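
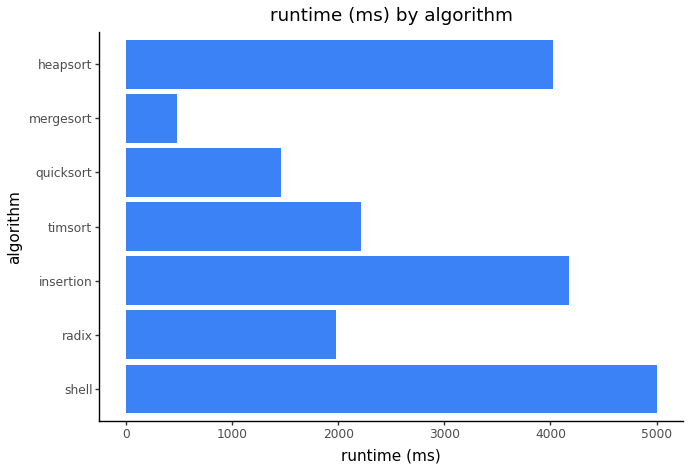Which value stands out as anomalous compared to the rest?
shell ≈ 5000; the rest sit between ≈ 500 and ≈ 4000.

shell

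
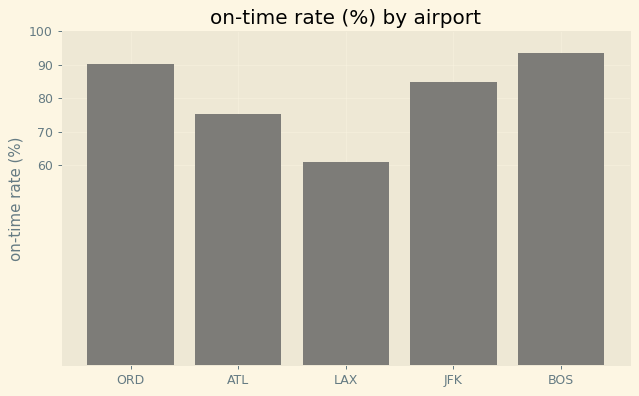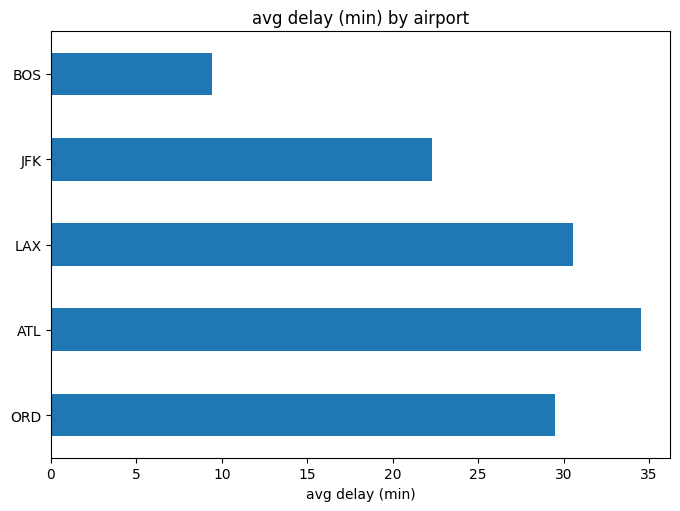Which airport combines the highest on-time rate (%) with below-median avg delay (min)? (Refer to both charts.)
BOS

Chart 2 median avg delay (min) ≈ 30; below-median airports: JFK, BOS. Among those, BOS has the highest on-time rate (%) (≈ 90).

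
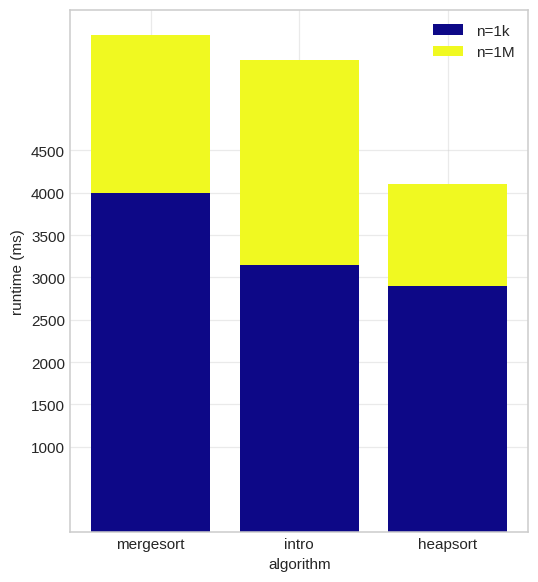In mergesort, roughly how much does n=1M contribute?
≈ 2000

n=1M top ≈ 6000, bottom ≈ 4000; segment ≈ 2000.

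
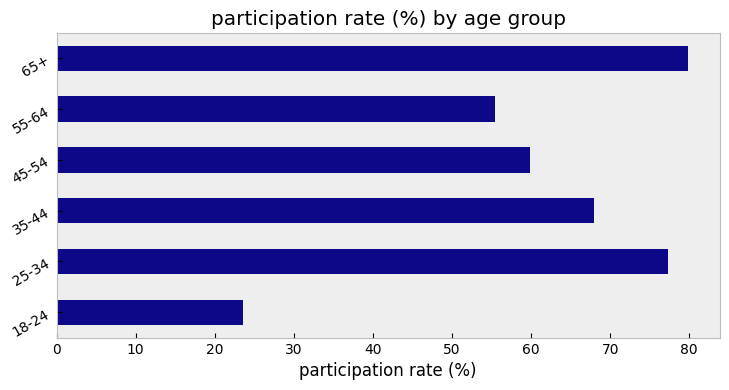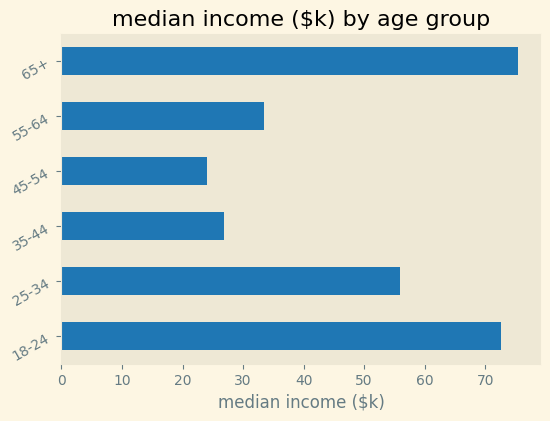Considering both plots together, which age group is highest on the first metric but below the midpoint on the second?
35-44

Chart 2 median median income ($k) ≈ 40; below-median age groups: 35-44, 45-54, 55-64. Among those, 35-44 has the highest participation rate (%) (≈ 70).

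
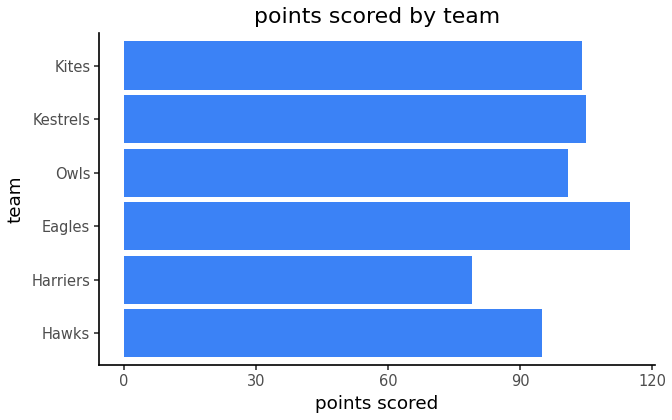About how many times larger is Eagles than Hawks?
Eagles ≈ 120, Hawks ≈ 100; 120/100 ≈ 1.2.

≈ 1.2×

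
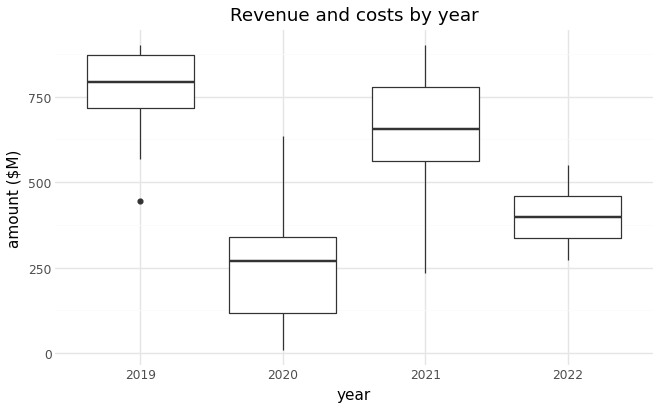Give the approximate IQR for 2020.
Q3 ≈ 350, Q1 ≈ 100; IQR ≈ 250.

≈ 250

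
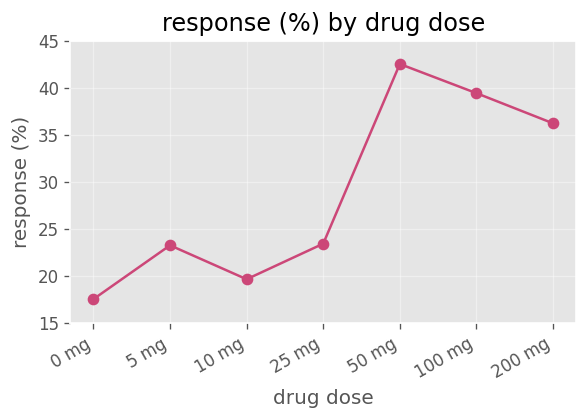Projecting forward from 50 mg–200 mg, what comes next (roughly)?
≈ 30

Last three: 45, 40, 35 → slope ≈ -5/step → next ≈ 30.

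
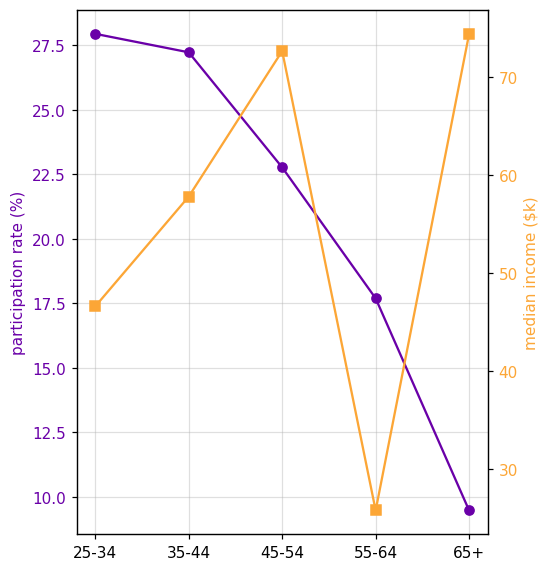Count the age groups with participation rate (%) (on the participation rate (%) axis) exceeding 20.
Above 20: 25-34, 35-44, 45-54.

3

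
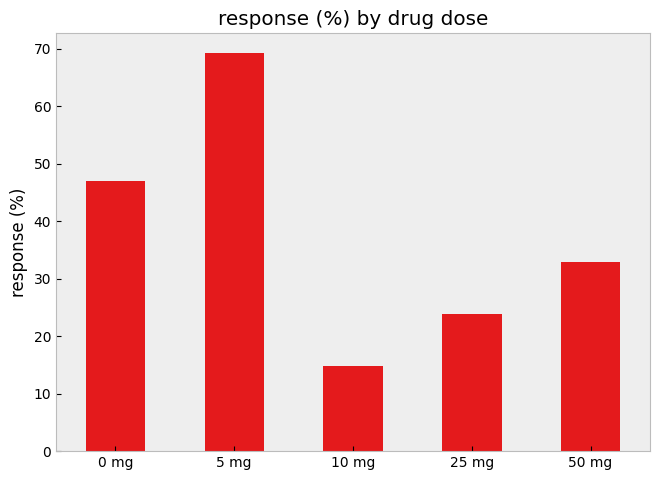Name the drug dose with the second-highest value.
Top 3: 5 mg ≈ 70, 0 mg ≈ 50, 50 mg ≈ 30.

0 mg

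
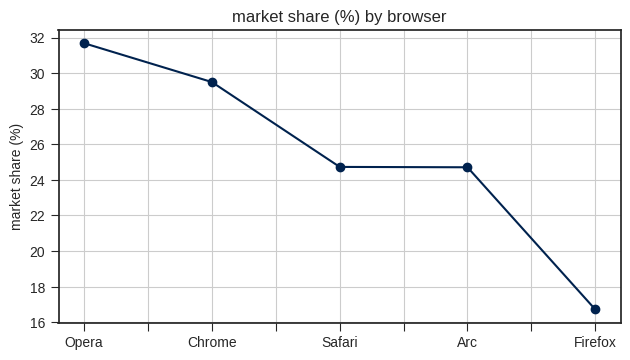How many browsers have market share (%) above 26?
Above 26: Opera, Chrome.

2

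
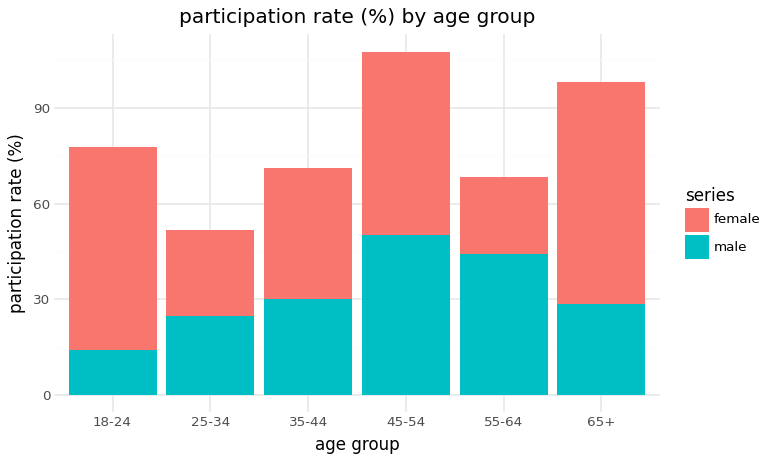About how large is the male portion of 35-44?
≈ 30

male top ≈ 30, bottom ≈ 0; segment ≈ 30.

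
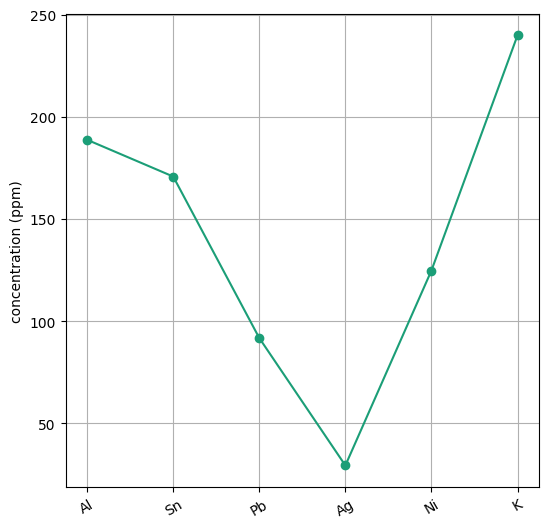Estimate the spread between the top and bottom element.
≈ 220

Max K ≈ 240, min Ag ≈ 20; range ≈ 220.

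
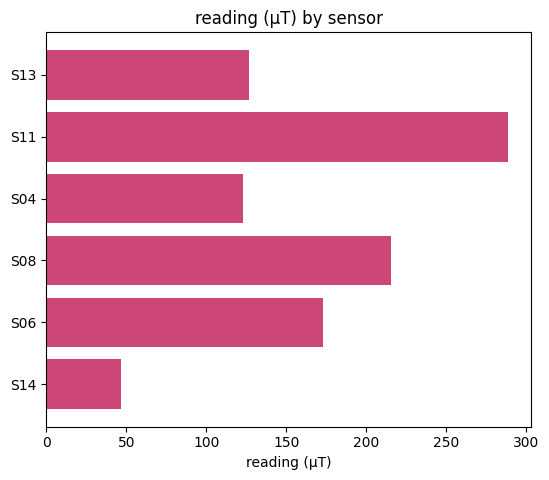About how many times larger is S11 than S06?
S11 ≈ 300, S06 ≈ 175; 300/175 ≈ 1.71.

≈ 1.71×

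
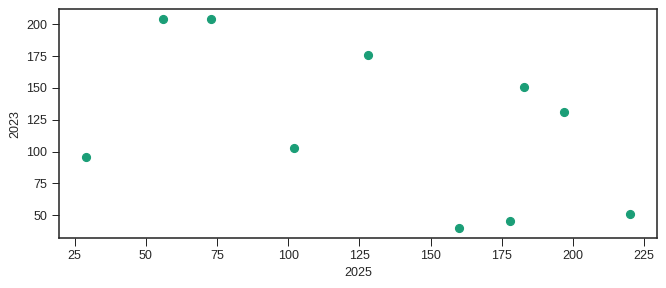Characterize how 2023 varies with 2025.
negative, moderate

Points are negatively correlated; moderate (|r| ≈ 0.5).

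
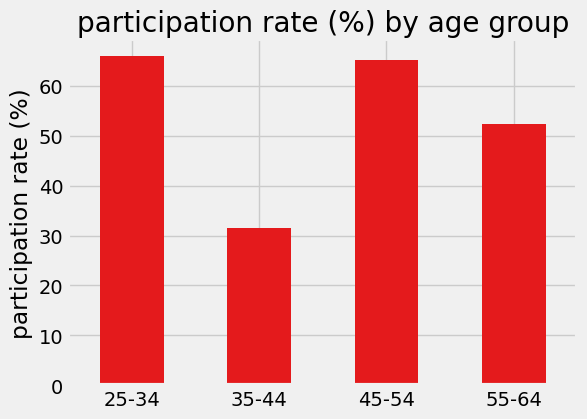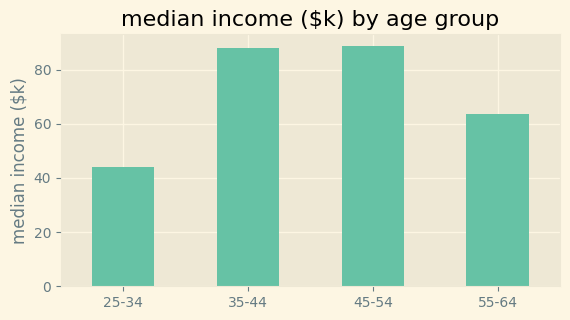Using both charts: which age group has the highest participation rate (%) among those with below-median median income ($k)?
25-34

Chart 2 median median income ($k) ≈ 80; below-median age groups: 25-34, 55-64. Among those, 25-34 has the highest participation rate (%) (≈ 70).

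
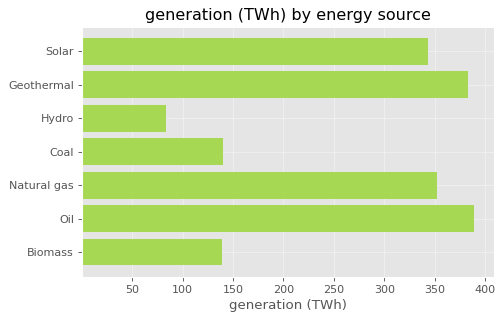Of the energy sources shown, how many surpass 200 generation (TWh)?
4

Above 200: Solar, Geothermal, Natural gas, Oil.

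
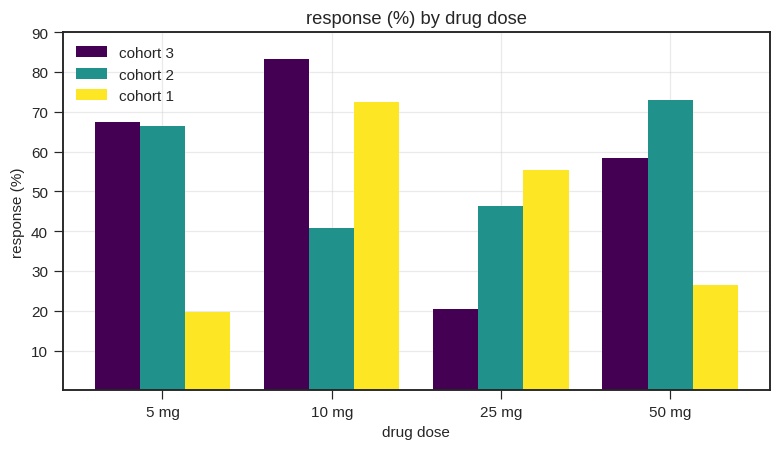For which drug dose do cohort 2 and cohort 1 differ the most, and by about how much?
5 mg, ≈ 50 %

5 mg: cohort 2 ≈ 70, cohort 1 ≈ 20 → gap ≈ 50. Next-largest (50 mg) is only ≈ 40.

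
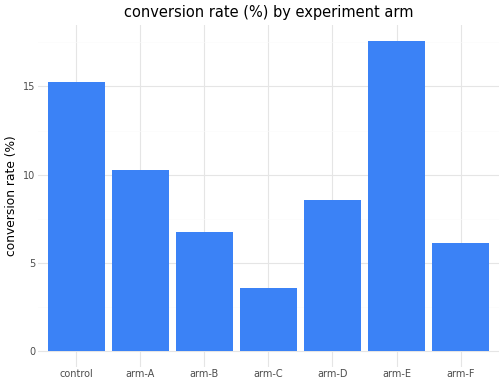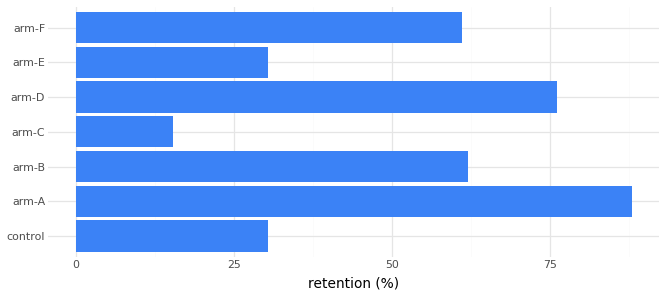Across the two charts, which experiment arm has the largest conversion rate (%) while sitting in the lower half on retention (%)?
arm-E

Chart 2 median retention (%) ≈ 60; below-median experiment arms: control, arm-C, arm-E. Among those, arm-E has the highest conversion rate (%) (≈ 18).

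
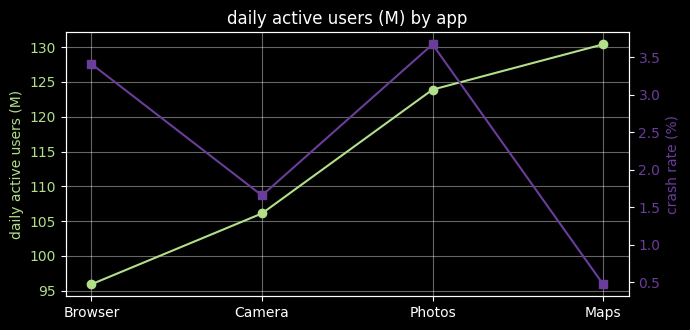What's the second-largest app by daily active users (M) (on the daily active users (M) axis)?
Top 3 (on the daily active users (M) axis): Maps ≈ 130, Photos ≈ 125, Camera ≈ 105.

Photos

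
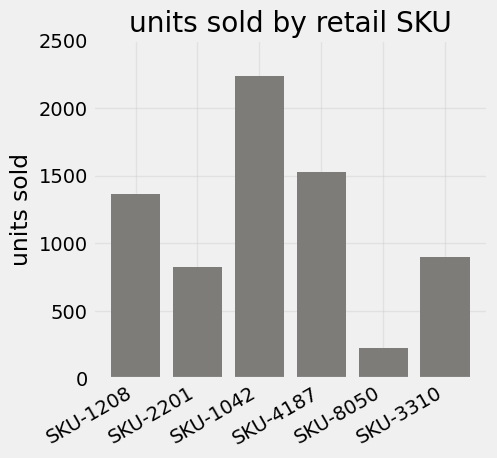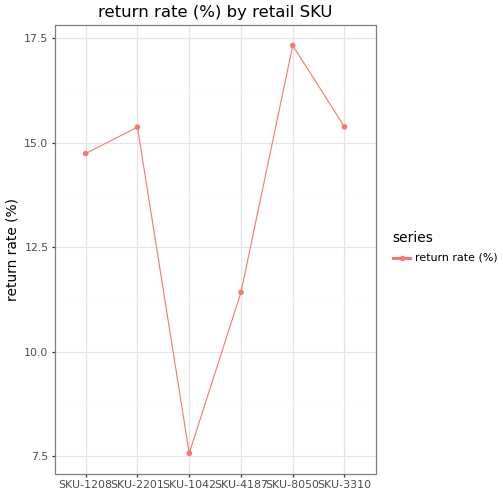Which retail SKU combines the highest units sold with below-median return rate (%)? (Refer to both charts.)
SKU-1042

Chart 2 median return rate (%) ≈ 16; below-median retail SKUs: SKU-1208, SKU-1042, SKU-4187. Among those, SKU-1042 has the highest units sold (≈ 2000).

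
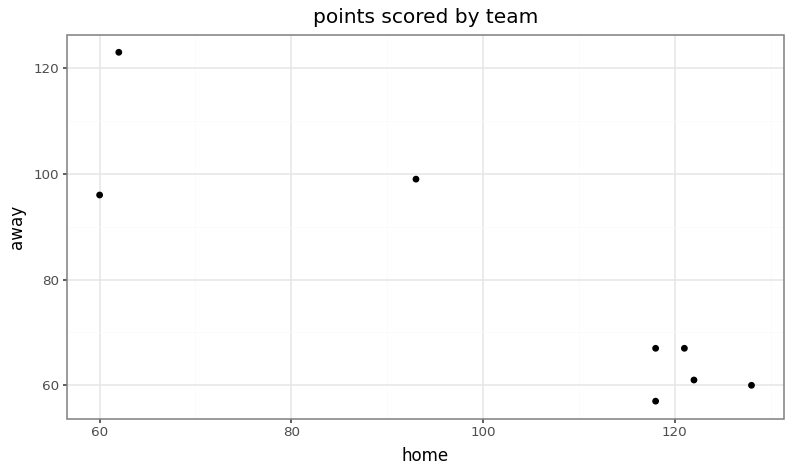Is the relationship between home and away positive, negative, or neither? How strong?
negative, strong

Points are negatively correlated; strong (|r| ≈ 0.9).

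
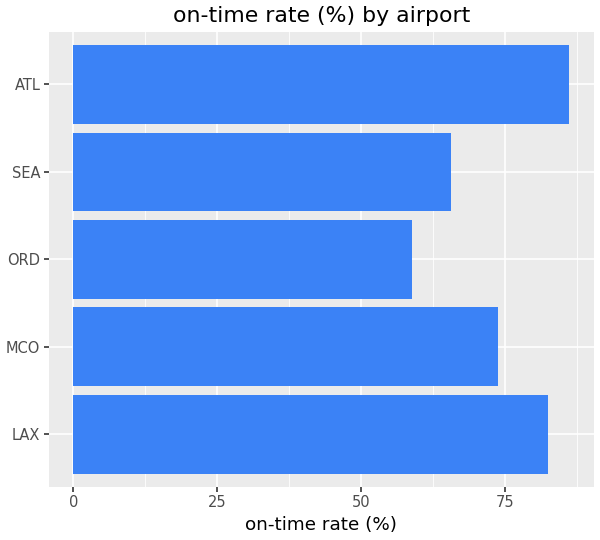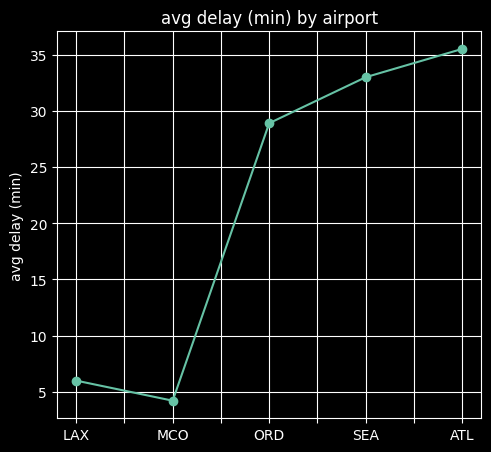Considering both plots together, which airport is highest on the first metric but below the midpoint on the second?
LAX

Chart 2 median avg delay (min) ≈ 30; below-median airports: LAX, MCO. Among those, LAX has the highest on-time rate (%) (≈ 80).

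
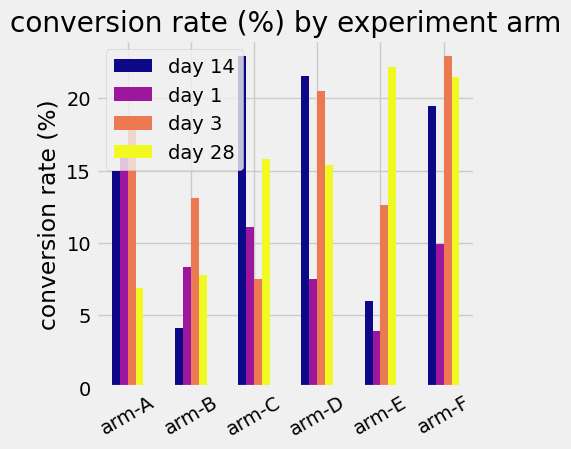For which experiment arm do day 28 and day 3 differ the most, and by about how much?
arm-A, ≈ 12 %

arm-A: day 28 ≈ 6, day 3 ≈ 18 → gap ≈ 12. Next-largest (arm-E) is only ≈ 10.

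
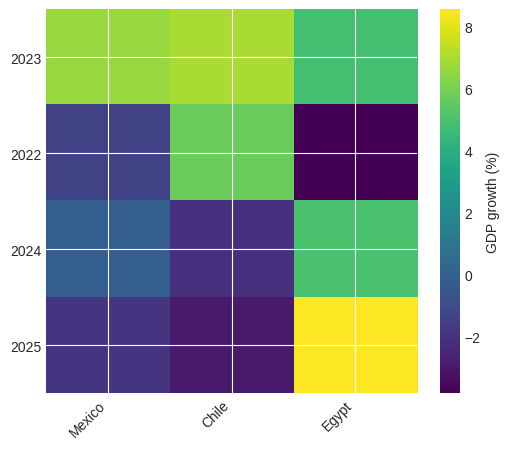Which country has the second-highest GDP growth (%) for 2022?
Mexico

Top 3 for 2022: Chile ≈ 6, Mexico ≈ -2, Egypt ≈ -4.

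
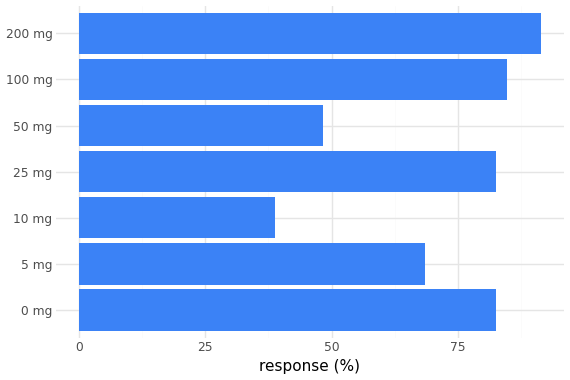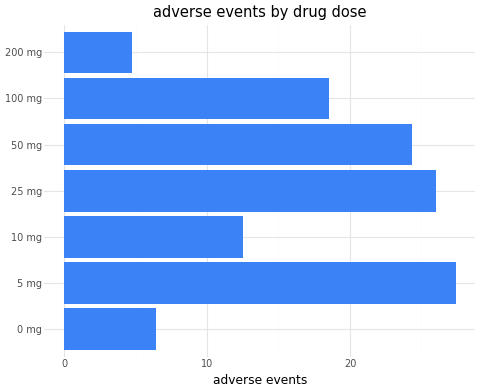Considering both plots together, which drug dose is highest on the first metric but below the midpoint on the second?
200 mg

Chart 2 median adverse events ≈ 20; below-median drug doses: 0 mg, 10 mg, 200 mg. Among those, 200 mg has the highest response (%) (≈ 90).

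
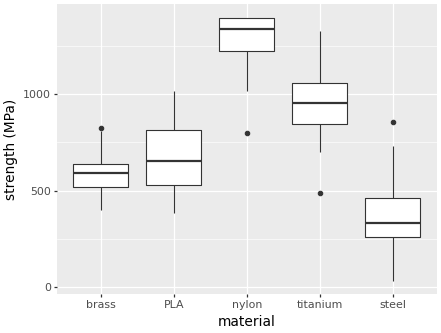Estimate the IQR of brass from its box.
Q3 ≈ 600, Q1 ≈ 500; IQR ≈ 100.

≈ 100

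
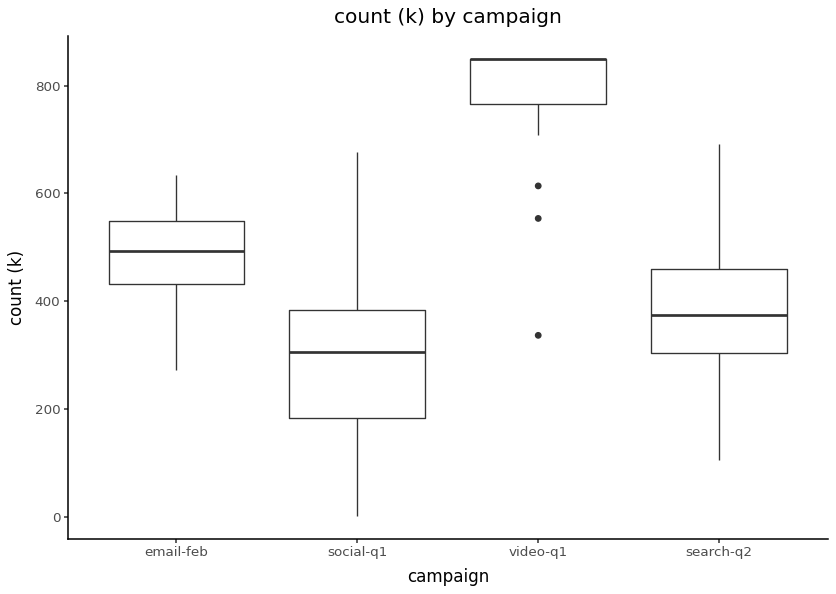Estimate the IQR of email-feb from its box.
Q3 ≈ 550, Q1 ≈ 450; IQR ≈ 100.

≈ 100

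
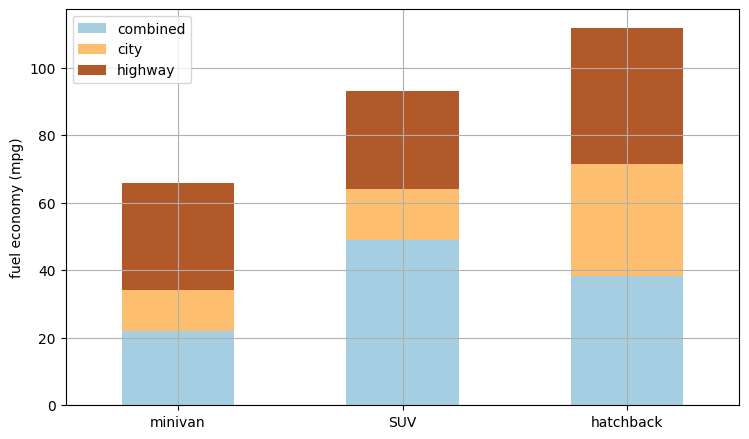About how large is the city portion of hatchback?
≈ 30

city top ≈ 70, bottom ≈ 40; segment ≈ 30.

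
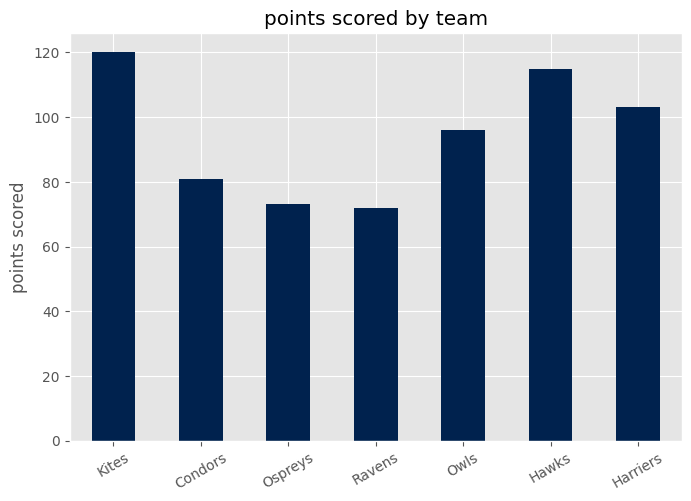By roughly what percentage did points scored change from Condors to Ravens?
≈ -12.5%

Condors ≈ 80, Ravens ≈ 70; (70 − 80) / 80 ≈ -12.5%.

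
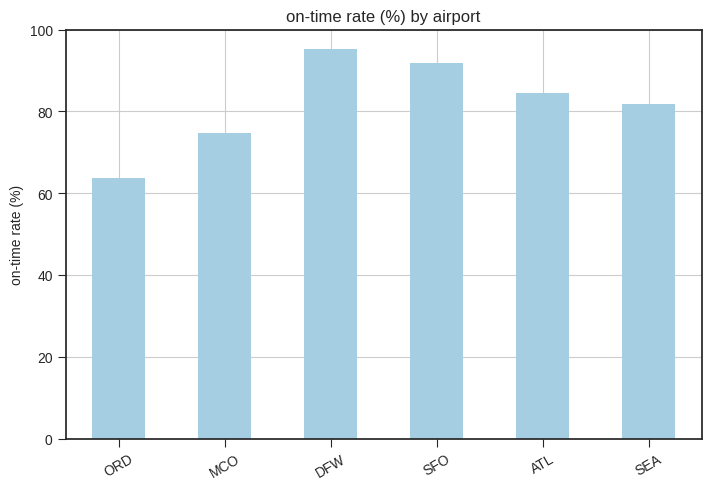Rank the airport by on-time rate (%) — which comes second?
SFO

Top 3: DFW ≈ 100, SFO ≈ 90, ATL ≈ 80.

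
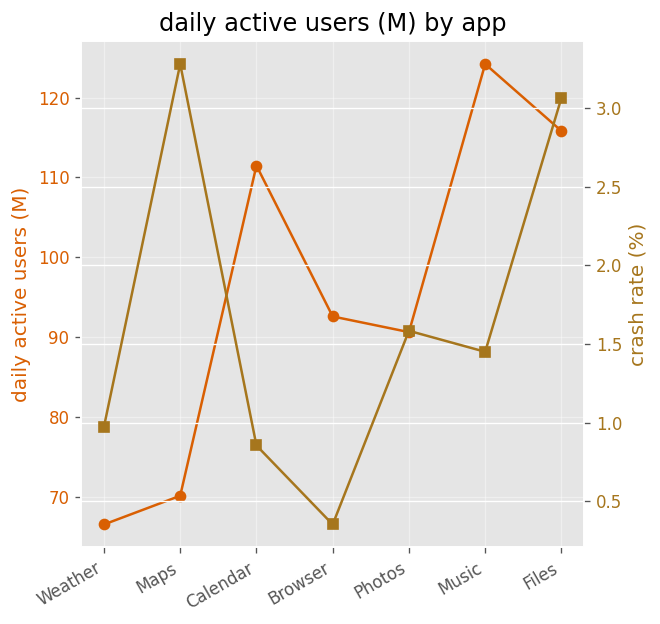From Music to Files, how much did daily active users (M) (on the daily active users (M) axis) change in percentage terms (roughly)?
Music ≈ 125, Files ≈ 115; (115 − 125) / 125 ≈ -8%.

≈ -8%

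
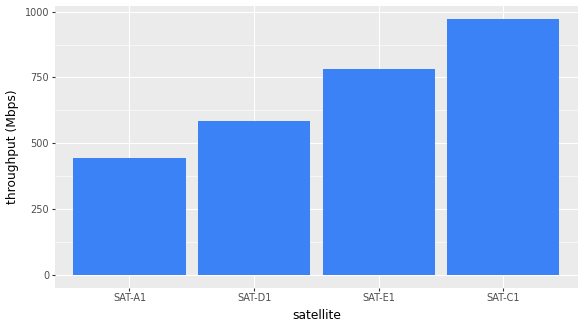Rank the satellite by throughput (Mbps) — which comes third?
Top 4: SAT-C1 ≈ 1000, SAT-E1 ≈ 800, SAT-D1 ≈ 600, SAT-A1 ≈ 400.

SAT-D1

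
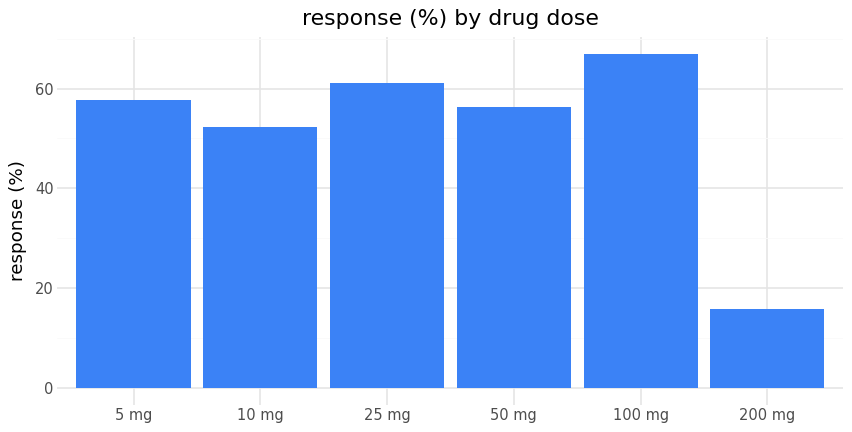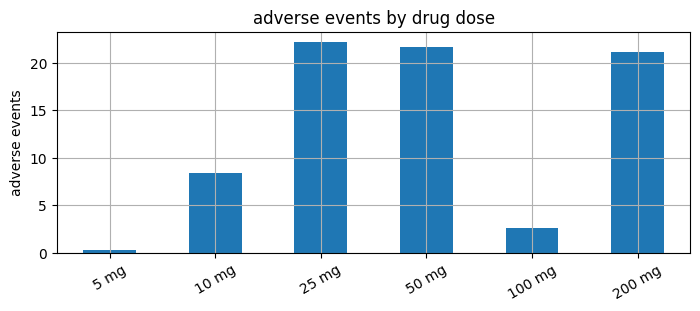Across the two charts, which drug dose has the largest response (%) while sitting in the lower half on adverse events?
100 mg

Chart 2 median adverse events ≈ 15; below-median drug doses: 5 mg, 10 mg, 100 mg. Among those, 100 mg has the highest response (%) (≈ 70).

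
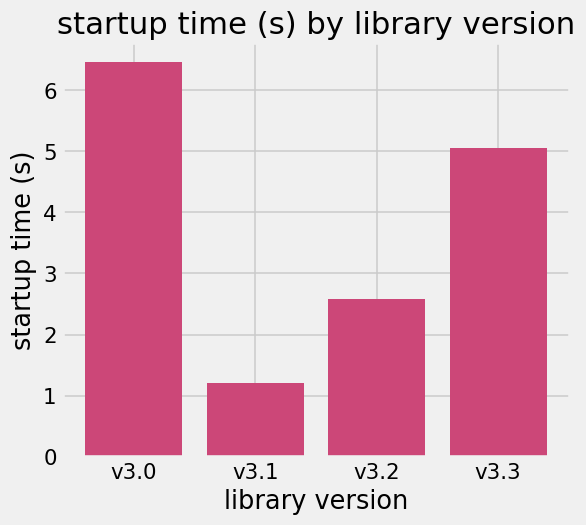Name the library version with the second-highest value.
Top 3: v3.0 ≈ 6, v3.3 ≈ 5, v3.2 ≈ 3.

v3.3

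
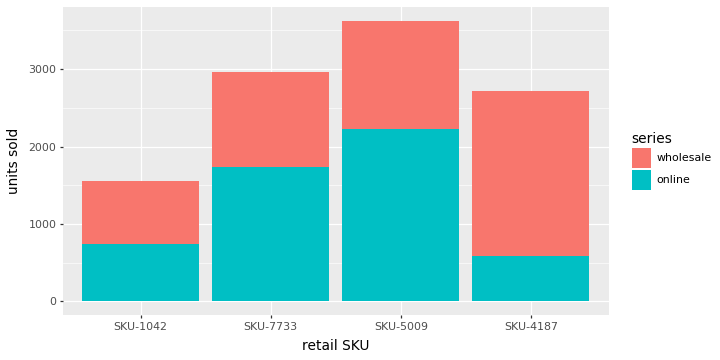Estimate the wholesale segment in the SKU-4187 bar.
wholesale top ≈ 2500, bottom ≈ 500; segment ≈ 2000.

≈ 2000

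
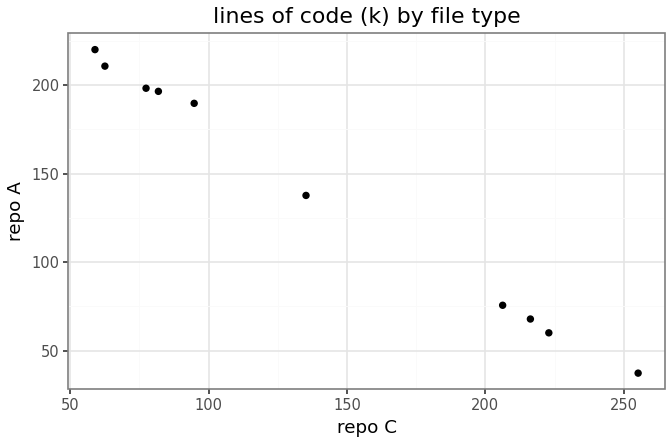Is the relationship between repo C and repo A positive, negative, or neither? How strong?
Points are negatively correlated; strong (|r| ≈ 1.0).

negative, strong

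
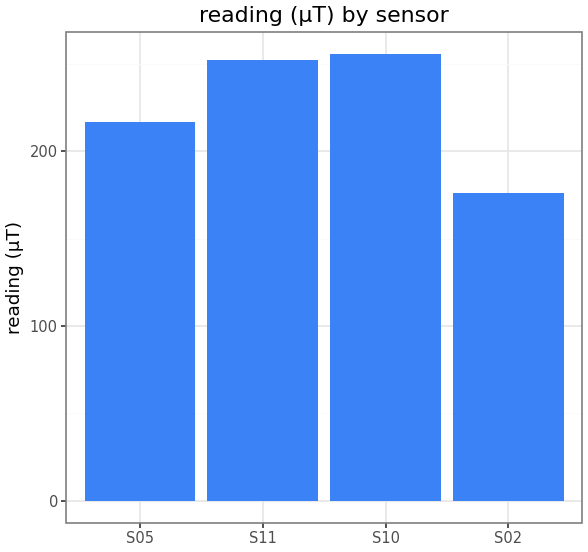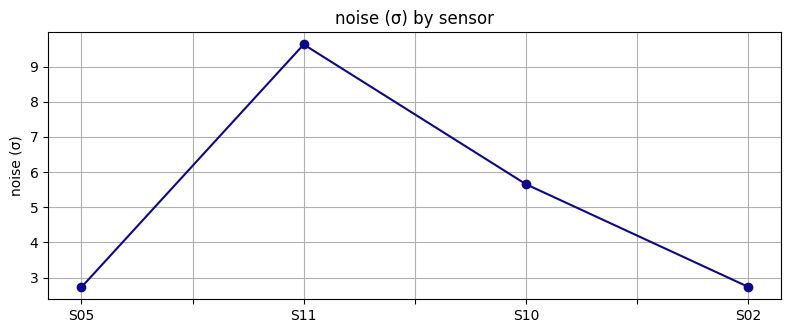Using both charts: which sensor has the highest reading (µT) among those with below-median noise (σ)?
S05

Chart 2 median noise (σ) ≈ 4; below-median sensors: S05, S02. Among those, S05 has the highest reading (µT) (≈ 225).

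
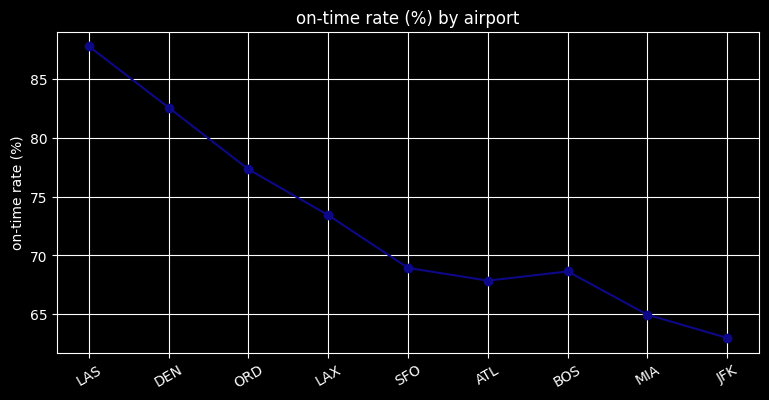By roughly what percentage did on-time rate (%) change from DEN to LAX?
≈ -11.8%

DEN ≈ 85, LAX ≈ 75; (75 − 85) / 85 ≈ -11.8%.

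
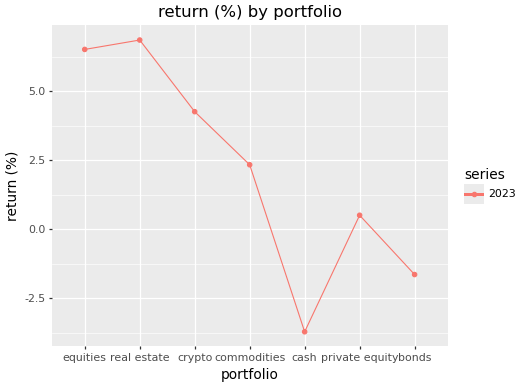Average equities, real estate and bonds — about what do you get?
(7 + 7 + -2) / 3 ≈ 4.

≈ 4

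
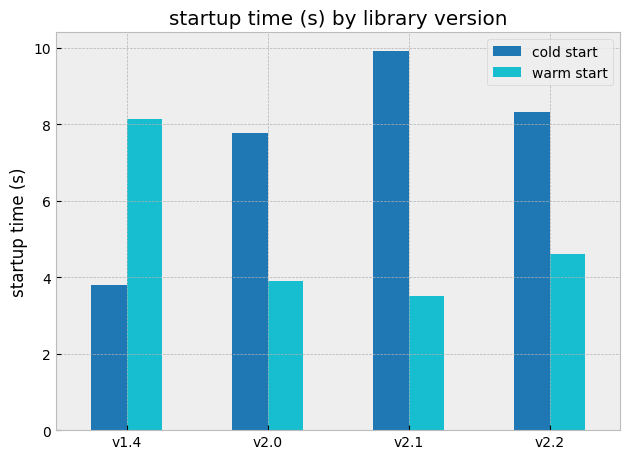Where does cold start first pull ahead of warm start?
v1.4: cold start ≈ 4 vs warm start ≈ 8 (not yet); v2.0: cold start ≈ 8 vs warm start ≈ 4 (first crossover).

v2.0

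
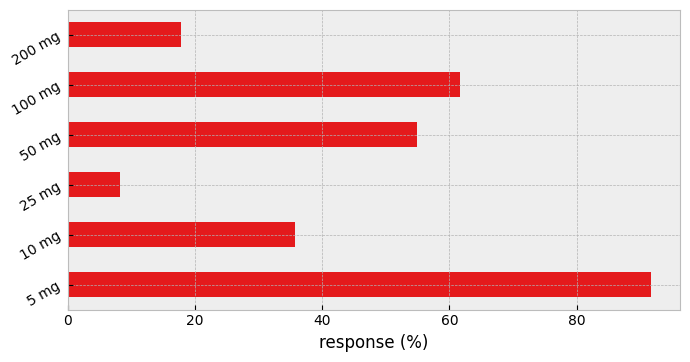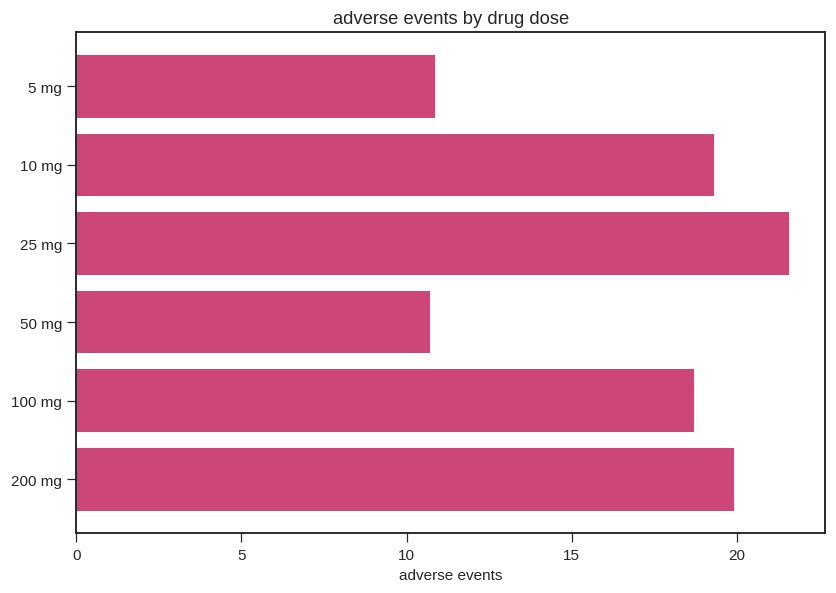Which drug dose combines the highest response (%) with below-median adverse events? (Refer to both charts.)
Chart 2 median adverse events ≈ 20; below-median drug doses: 5 mg, 50 mg, 100 mg. Among those, 5 mg has the highest response (%) (≈ 90).

5 mg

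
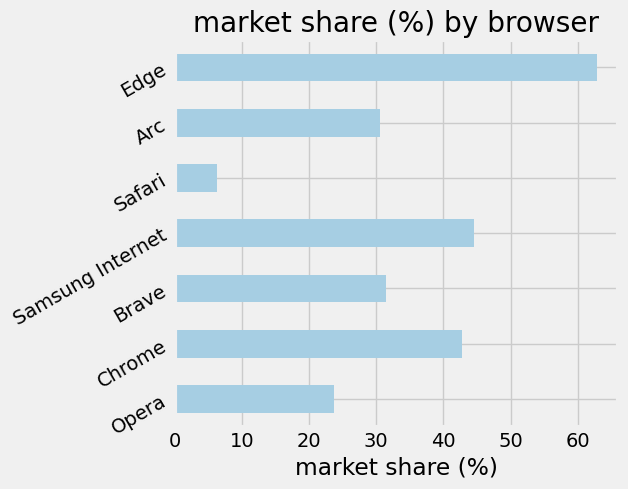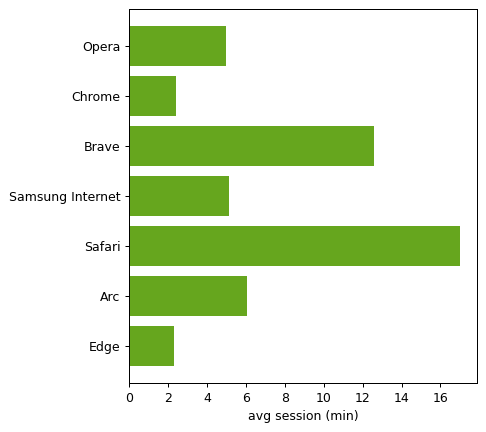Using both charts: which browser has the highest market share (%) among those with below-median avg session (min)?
Edge

Chart 2 median avg session (min) ≈ 6; below-median browsers: Opera, Chrome, Edge. Among those, Edge has the highest market share (%) (≈ 60).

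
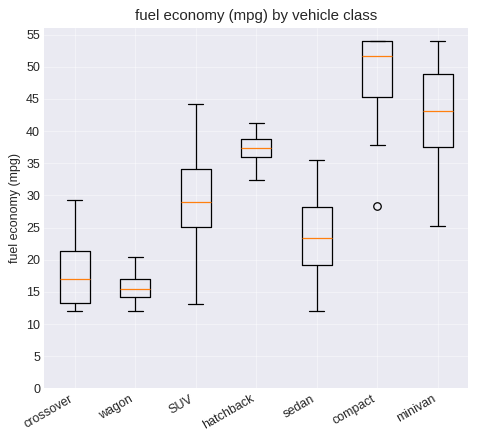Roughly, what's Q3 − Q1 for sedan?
≈ 10

Q3 ≈ 30, Q1 ≈ 20; IQR ≈ 10.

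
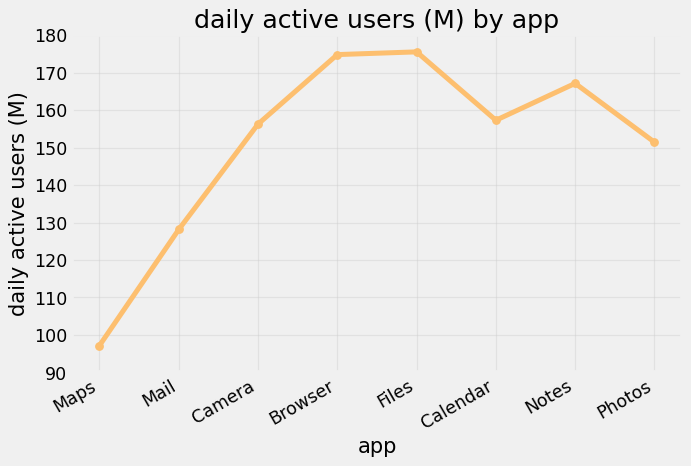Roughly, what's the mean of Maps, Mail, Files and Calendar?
≈ 142

(100 + 130 + 180 + 160) / 4 ≈ 142.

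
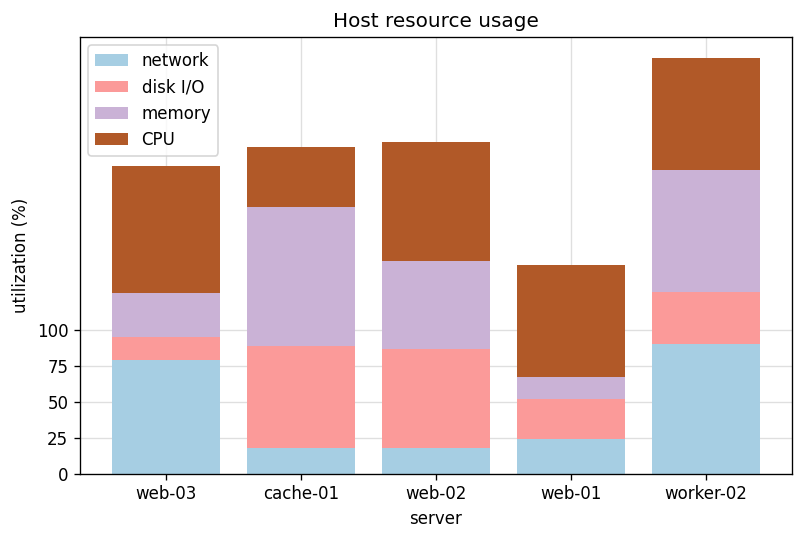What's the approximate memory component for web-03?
≈ 25

memory top ≈ 125, bottom ≈ 100; segment ≈ 25.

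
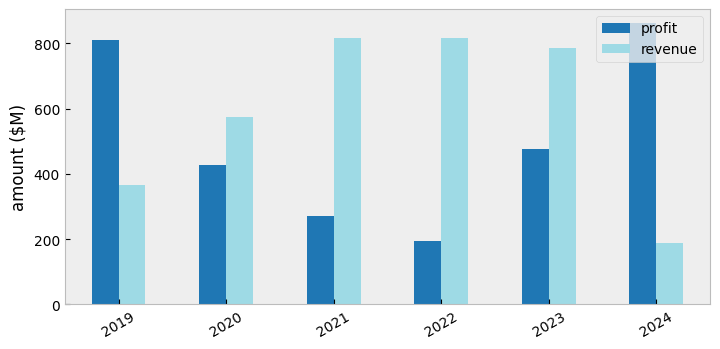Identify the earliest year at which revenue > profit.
2020

2019: revenue ≈ 400 vs profit ≈ 800 (not yet); 2020: revenue ≈ 600 vs profit ≈ 400 (first crossover).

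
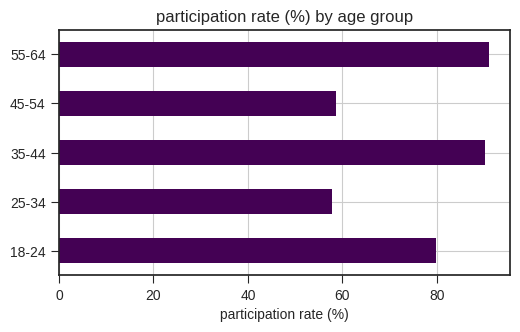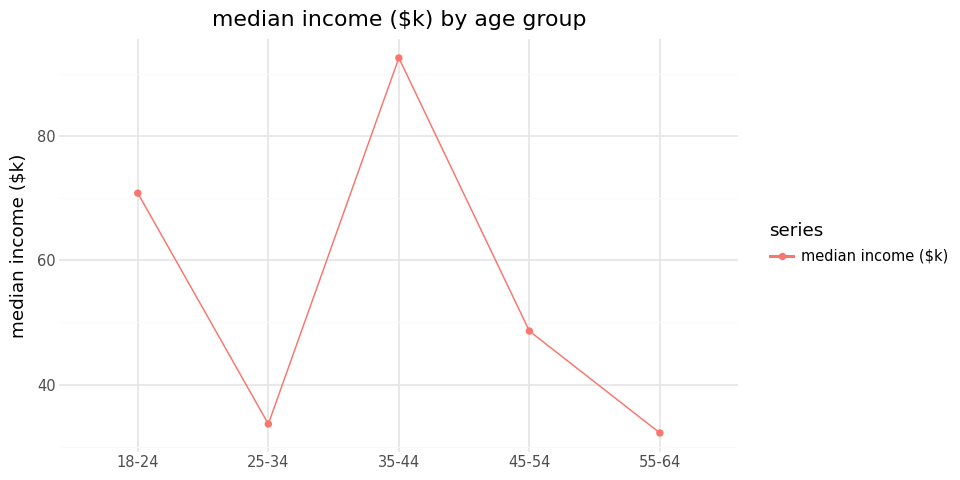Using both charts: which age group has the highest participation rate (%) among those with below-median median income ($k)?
Chart 2 median median income ($k) ≈ 50; below-median age groups: 25-34, 55-64. Among those, 55-64 has the highest participation rate (%) (≈ 90).

55-64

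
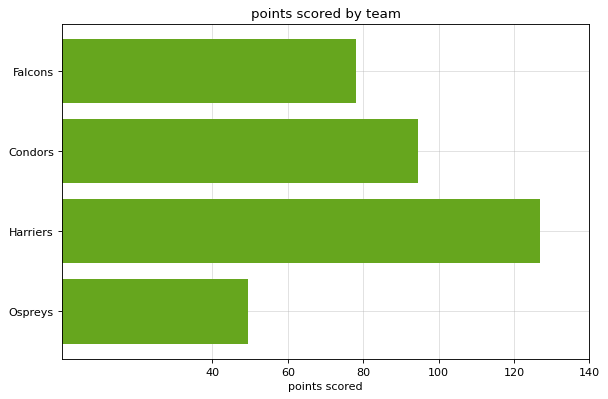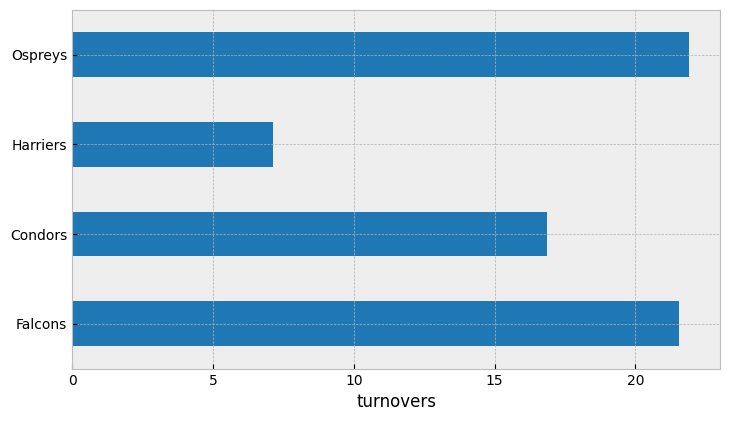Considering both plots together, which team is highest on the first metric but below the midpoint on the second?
Harriers

Chart 2 median turnovers ≈ 20; below-median teams: Condors, Harriers. Among those, Harriers has the highest points scored (≈ 120).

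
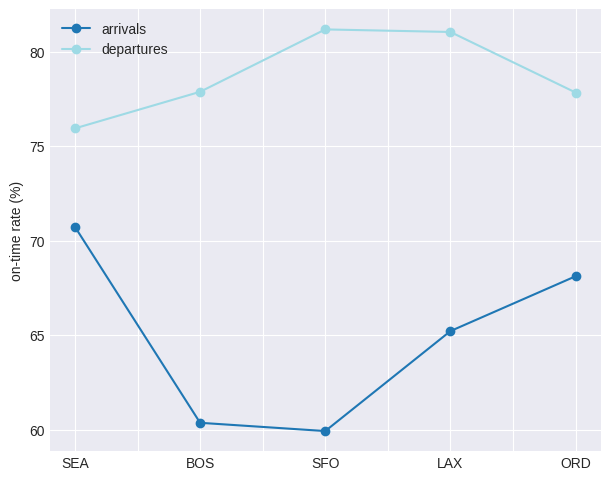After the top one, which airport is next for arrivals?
ORD

Top 3 for arrivals: SEA ≈ 70, ORD ≈ 68, LAX ≈ 66.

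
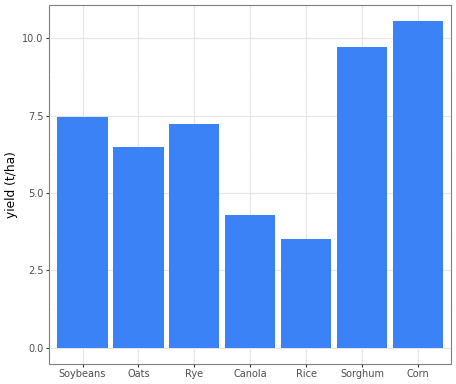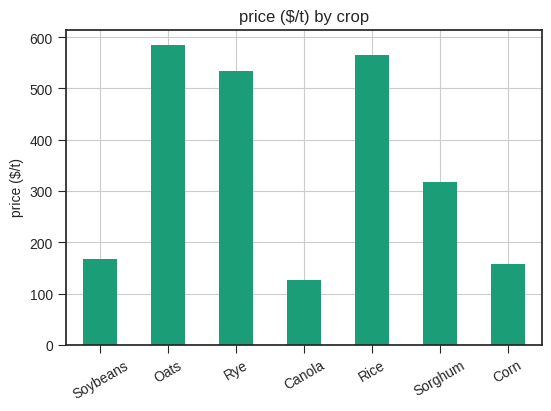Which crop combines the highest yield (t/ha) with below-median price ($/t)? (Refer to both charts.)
Chart 2 median price ($/t) ≈ 300; below-median crops: Soybeans, Canola, Corn. Among those, Corn has the highest yield (t/ha) (≈ 11).

Corn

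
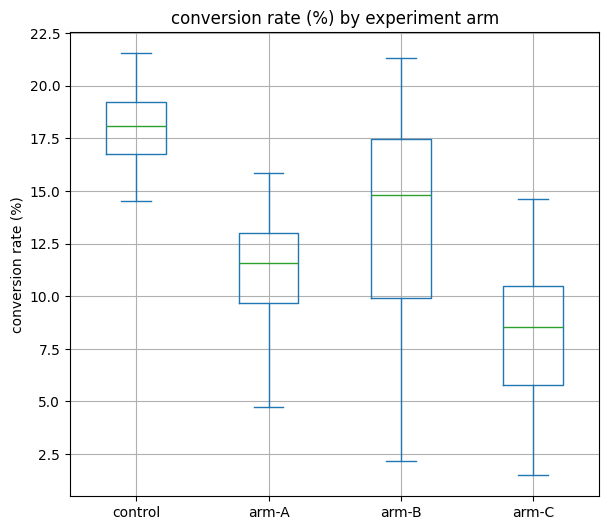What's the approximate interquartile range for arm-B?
≈ 7

Q3 ≈ 17, Q1 ≈ 10; IQR ≈ 7.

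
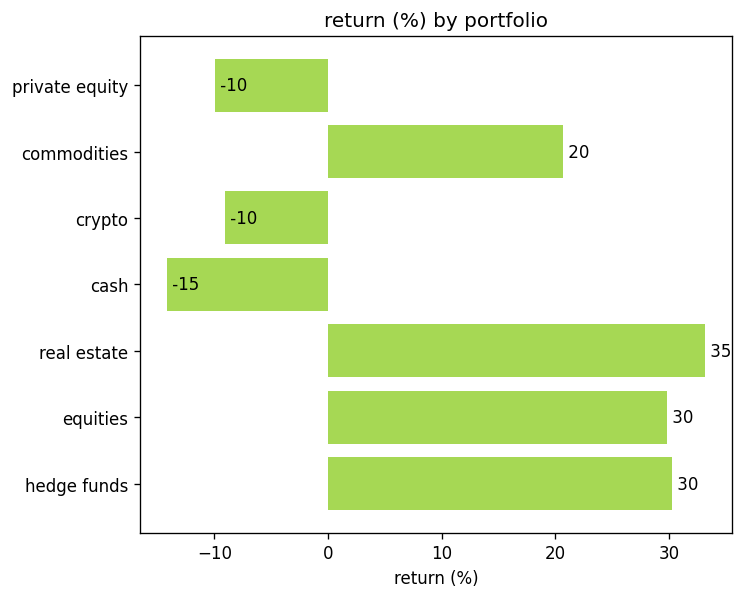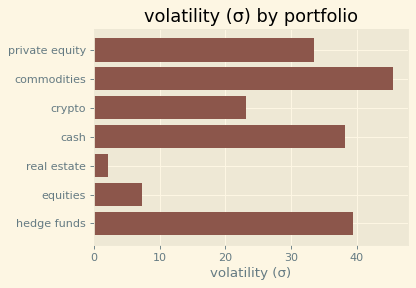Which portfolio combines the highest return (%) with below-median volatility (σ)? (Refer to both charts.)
Chart 2 median volatility (σ) ≈ 35; below-median portfolios: crypto, real estate, equities. Among those, real estate has the highest return (%) (≈ 35).

real estate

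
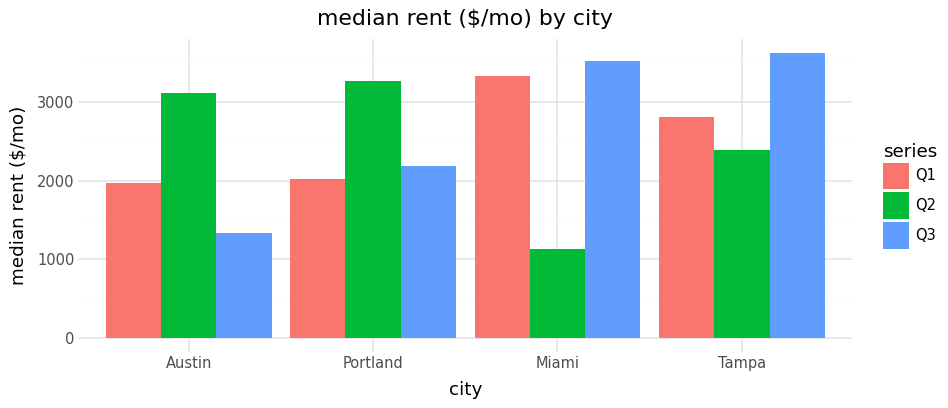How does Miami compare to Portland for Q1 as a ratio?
≈ 1.75×

Miami ≈ 3500, Portland ≈ 2000; 3500/2000 ≈ 1.75.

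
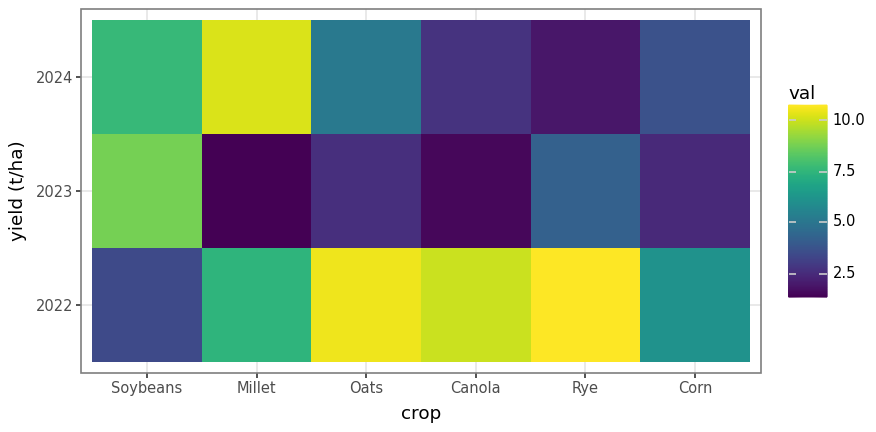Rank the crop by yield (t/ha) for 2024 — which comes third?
Oats

Top 4 for 2024: Millet ≈ 10, Soybeans ≈ 8, Oats ≈ 5, Corn ≈ 4.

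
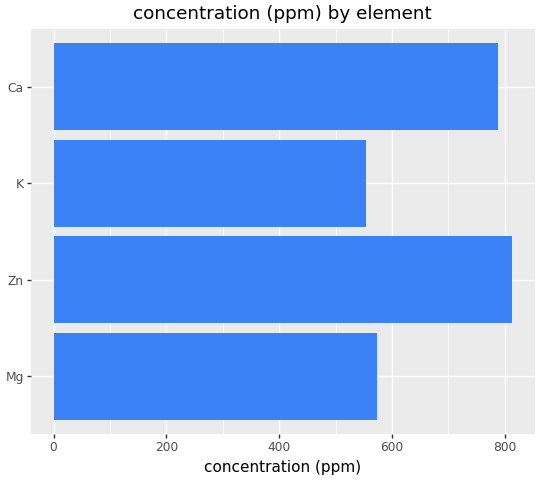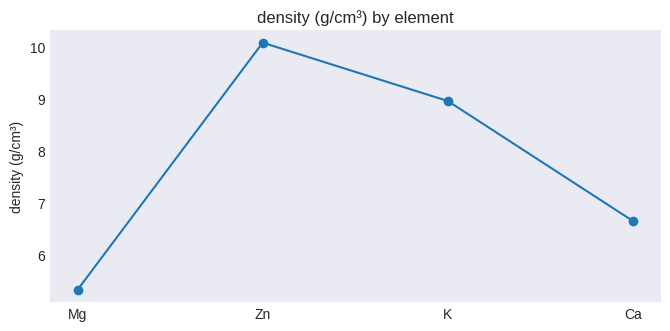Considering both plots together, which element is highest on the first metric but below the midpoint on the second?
Chart 2 median density (g/cm³) ≈ 8; below-median elements: Mg, Ca. Among those, Ca has the highest concentration (ppm) (≈ 800).

Ca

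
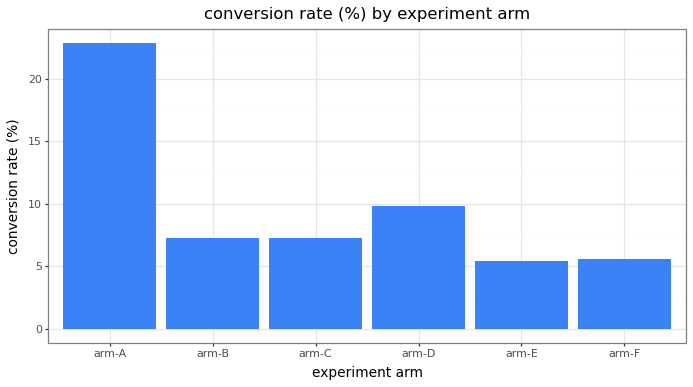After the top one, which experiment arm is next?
Top 3: arm-A ≈ 22, arm-D ≈ 10, arm-C ≈ 8.

arm-D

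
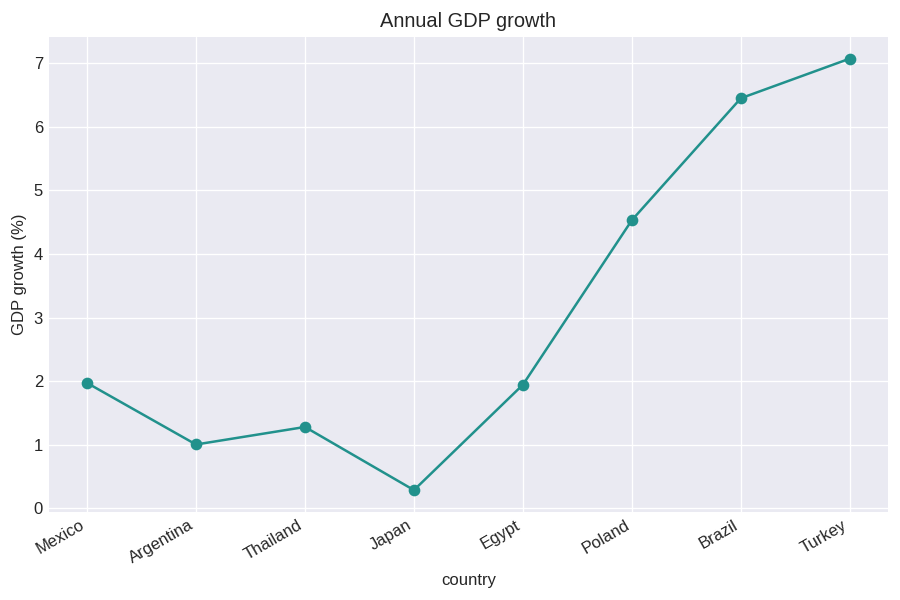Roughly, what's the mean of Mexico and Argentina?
(2 + 1) / 2 ≈ 2.

≈ 2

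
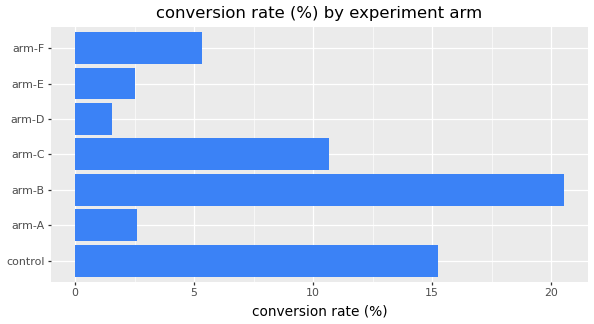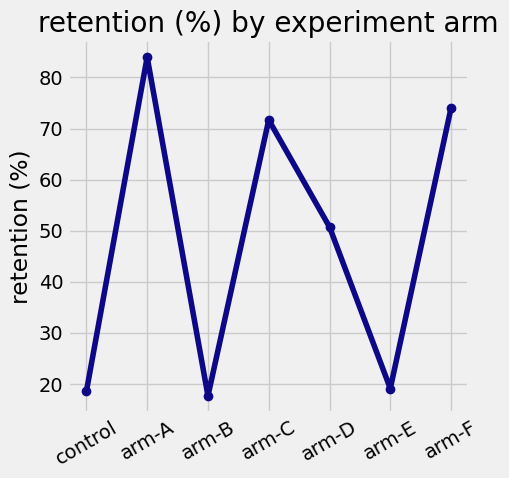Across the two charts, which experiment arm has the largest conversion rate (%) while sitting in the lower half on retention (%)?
Chart 2 median retention (%) ≈ 50; below-median experiment arms: control, arm-B, arm-E. Among those, arm-B has the highest conversion rate (%) (≈ 20).

arm-B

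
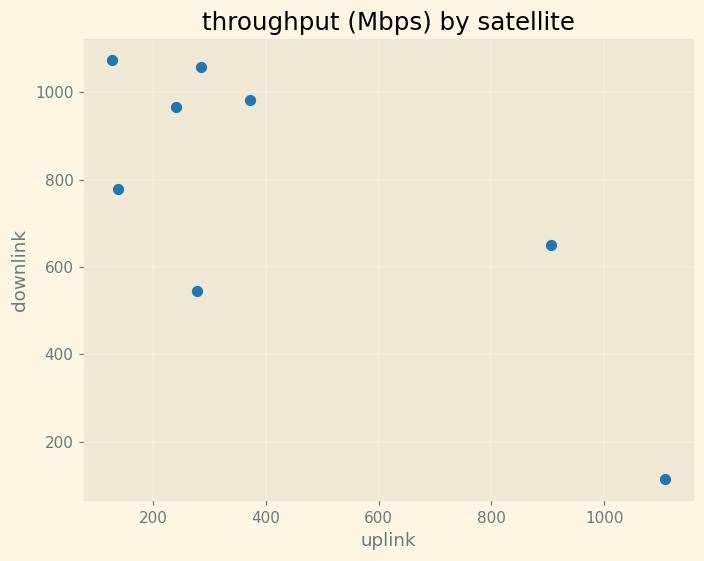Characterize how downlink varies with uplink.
Points are negatively correlated; strong (|r| ≈ 0.8).

negative, strong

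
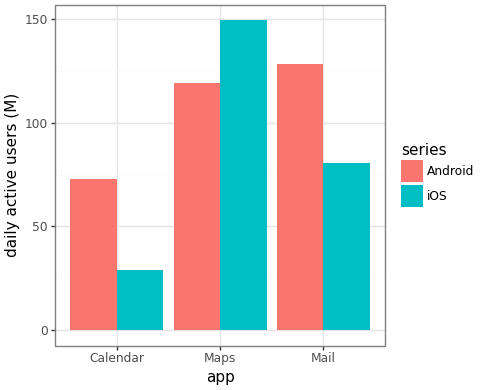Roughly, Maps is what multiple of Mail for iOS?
≈ 1.75×

Maps ≈ 140, Mail ≈ 80; 140/80 ≈ 1.75.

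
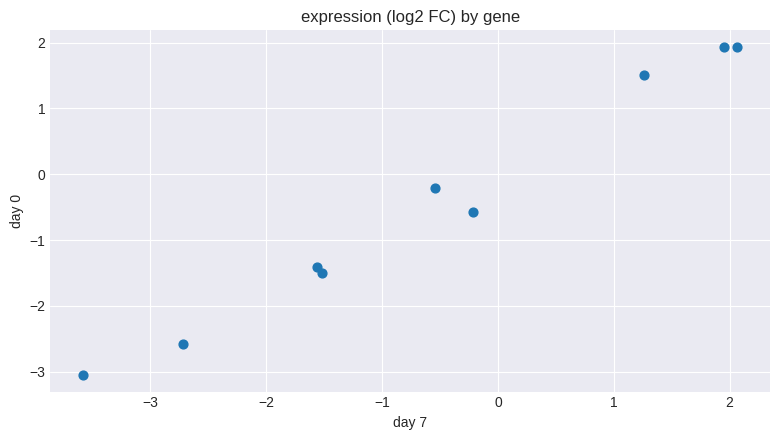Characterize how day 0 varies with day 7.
positive, strong

Points are positively correlated; strong (|r| ≈ 1.0).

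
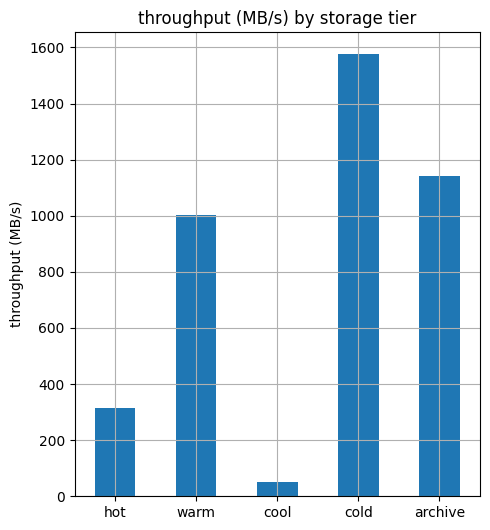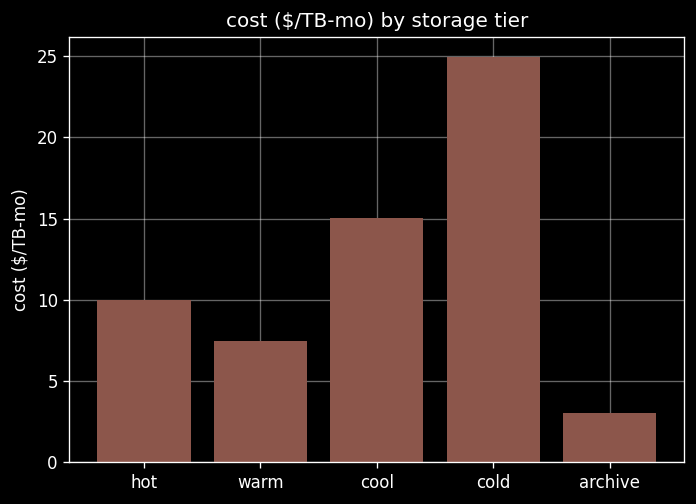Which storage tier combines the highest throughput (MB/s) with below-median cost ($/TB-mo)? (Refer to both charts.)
archive

Chart 2 median cost ($/TB-mo) ≈ 10; below-median storage tiers: warm, archive. Among those, archive has the highest throughput (MB/s) (≈ 1200).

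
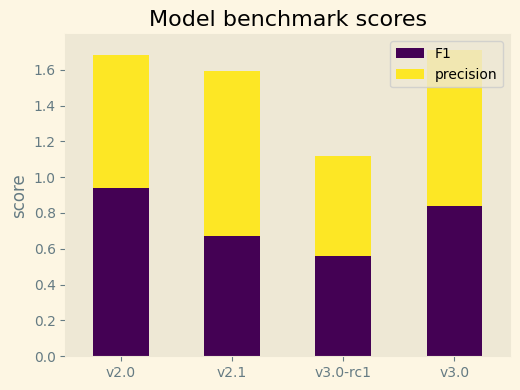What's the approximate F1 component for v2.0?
F1 top ≈ 1.0, bottom ≈ 0.0; segment ≈ 1.0.

≈ 1.0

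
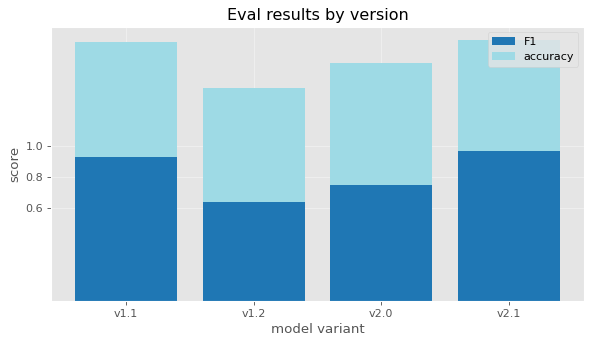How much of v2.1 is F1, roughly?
≈ 1.0

F1 top ≈ 1.0, bottom ≈ 0.0; segment ≈ 1.0.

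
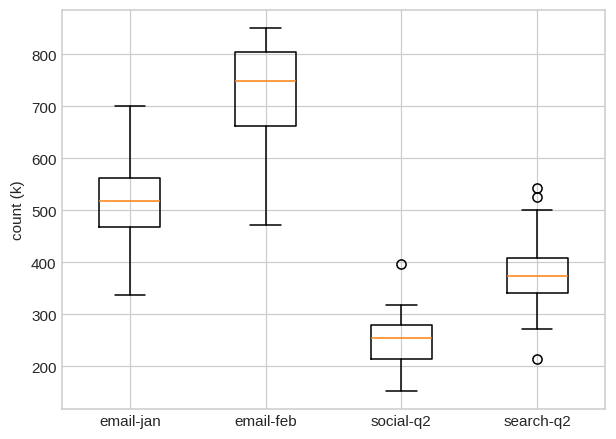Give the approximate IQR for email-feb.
Q3 ≈ 800, Q1 ≈ 650; IQR ≈ 150.

≈ 150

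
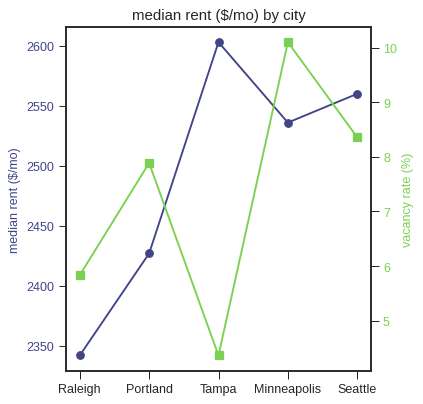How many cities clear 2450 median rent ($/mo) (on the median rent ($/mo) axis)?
3

Above 2450: Tampa, Minneapolis, Seattle.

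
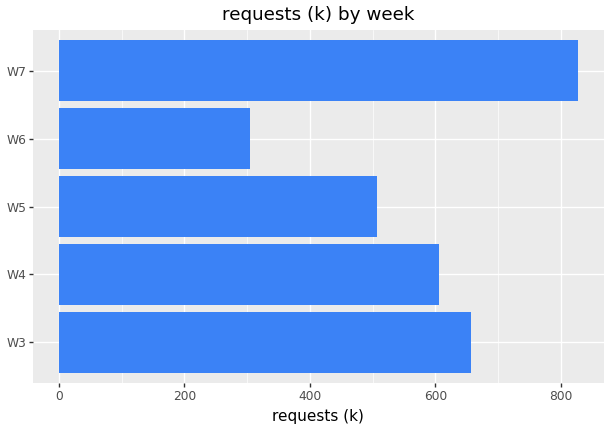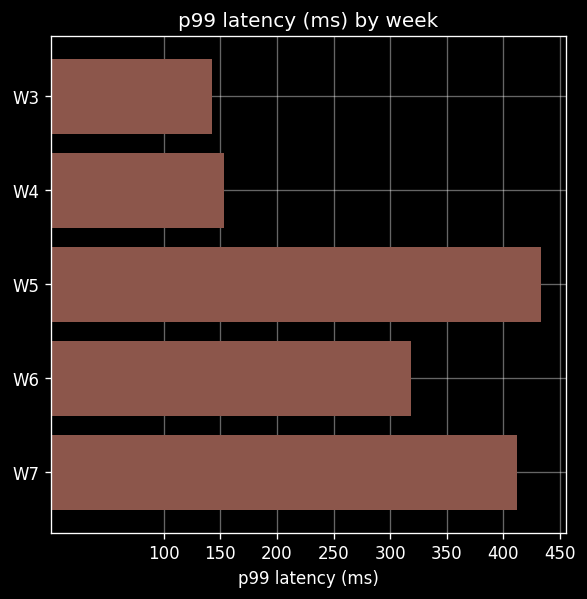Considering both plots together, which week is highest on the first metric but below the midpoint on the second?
Chart 2 median p99 latency (ms) ≈ 300; below-median weeks: W3, W4. Among those, W3 has the highest requests (k) (≈ 700).

W3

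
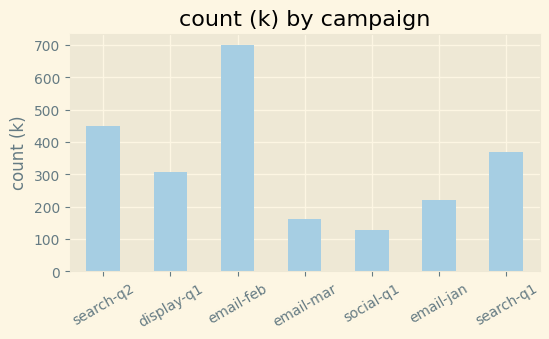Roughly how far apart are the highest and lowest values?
Max email-feb ≈ 700, min social-q1 ≈ 100; range ≈ 600.

≈ 600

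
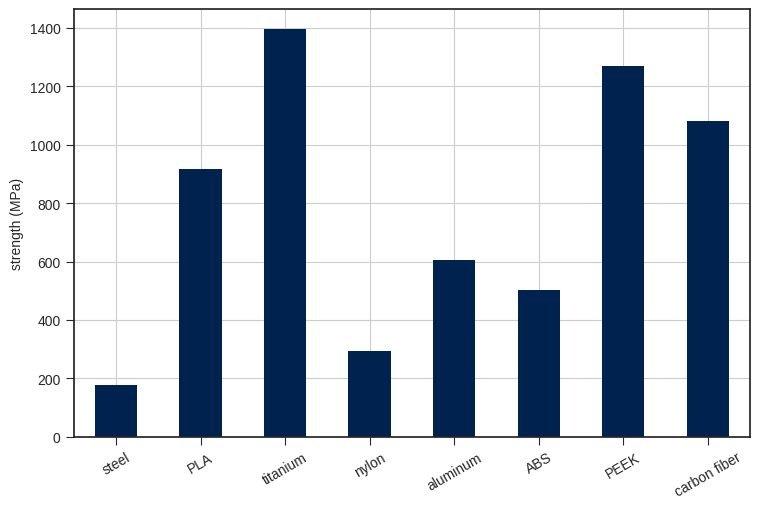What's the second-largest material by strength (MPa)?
PEEK

Top 3: titanium ≈ 1400, PEEK ≈ 1200, carbon fiber ≈ 1000.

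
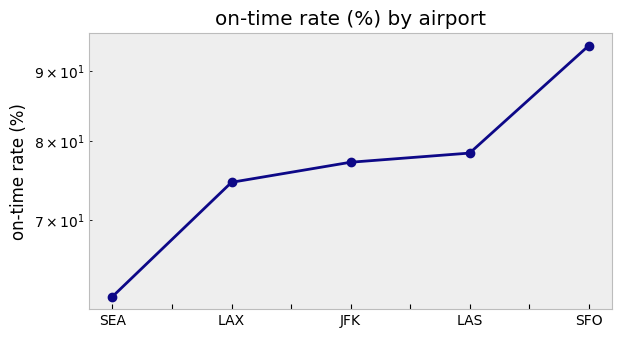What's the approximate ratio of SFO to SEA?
SFO ≈ 95, SEA ≈ 60; 95/60 ≈ 1.58.

≈ 1.58×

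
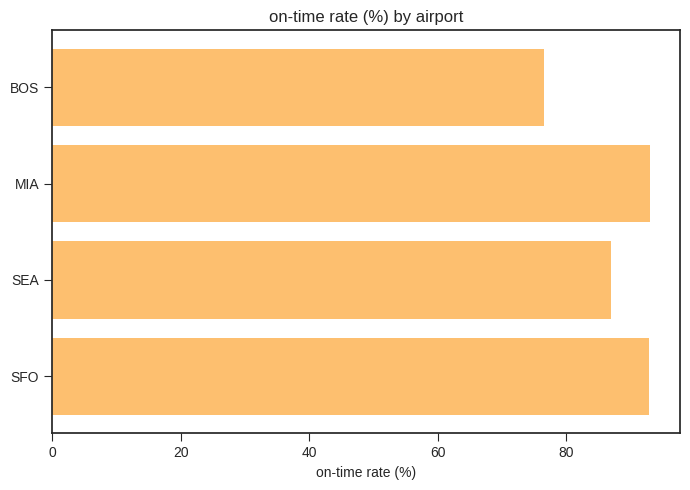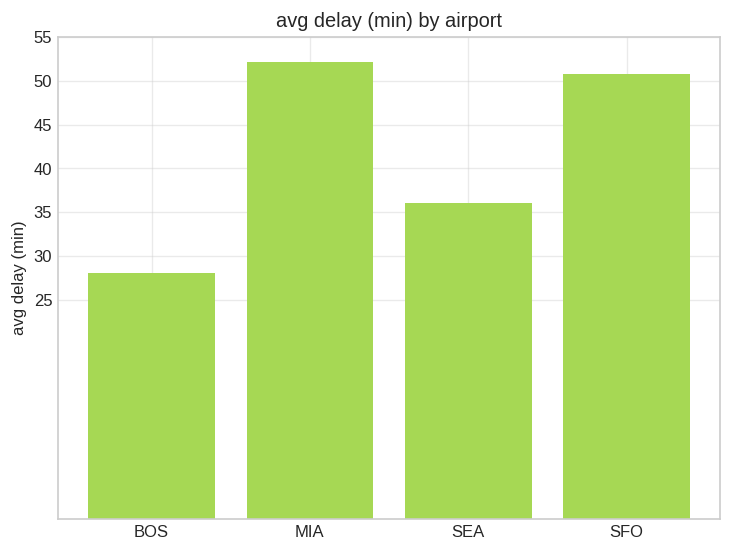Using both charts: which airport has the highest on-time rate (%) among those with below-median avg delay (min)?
SEA

Chart 2 median avg delay (min) ≈ 45; below-median airports: BOS, SEA. Among those, SEA has the highest on-time rate (%) (≈ 90).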